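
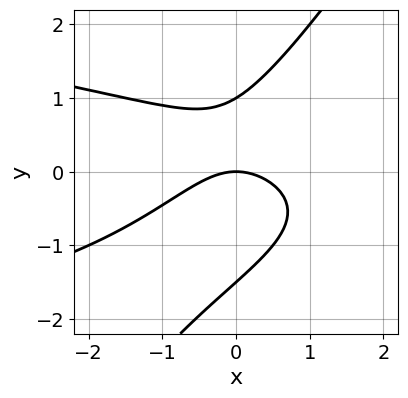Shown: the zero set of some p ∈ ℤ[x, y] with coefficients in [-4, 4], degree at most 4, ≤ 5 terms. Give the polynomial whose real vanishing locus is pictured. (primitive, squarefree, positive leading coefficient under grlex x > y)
1. Degree: a generic line meets the curve in up to 3 points, so deg p = 3.
2. Reading off the gridlines: the y-axis gridline crossings are at y ∈ {0, 1}; one x-axis crossing is at x = 0.
3. These observations pin down the coefficients.

3*x*y^2 - 2*y^3 + 2*x^2 - y^2 + 3*y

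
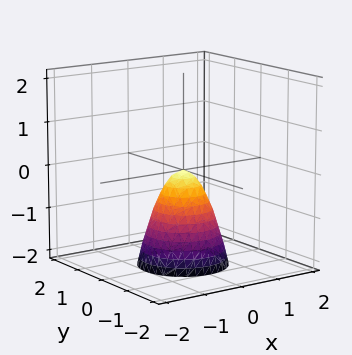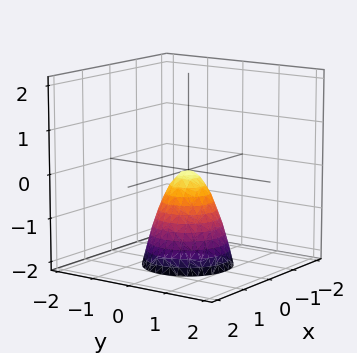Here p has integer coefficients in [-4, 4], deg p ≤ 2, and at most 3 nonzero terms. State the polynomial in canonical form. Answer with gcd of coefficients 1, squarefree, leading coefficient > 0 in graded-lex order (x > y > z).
2*x^2 + 2*y^2 + z

1. The degree is 2 — a paraboloid; a quadric.
2. Symmetries: rotational symmetry about the z-axis ⇒ p depends on x, y only through x² + y².
3. Reading off the gridlines: one y-axis crossing is at y = 0; it meets the z-axis at z = 0 (among the integer gridlines); a circular section at z = -2 has radius exactly 1.
4. Together with the visible shape, these determine p as stated.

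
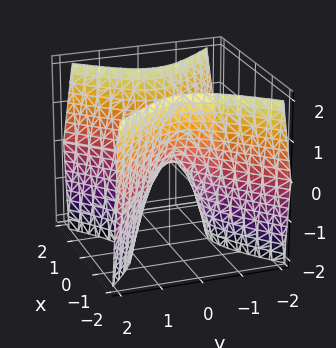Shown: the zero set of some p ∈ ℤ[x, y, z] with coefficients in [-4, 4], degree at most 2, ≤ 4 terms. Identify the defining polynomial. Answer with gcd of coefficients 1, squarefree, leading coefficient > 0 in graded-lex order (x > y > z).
2*x^2 - 2*y^2 - z

1. The degree is 2 — a saddle surface; a quadric.
2. Symmetries: mirror symmetry y ↦ −y ⇒ only even powers of y; mirror symmetry x ↦ −x ⇒ only even powers of x.
3. Against the integer gridlines: it crosses the x-axis at the gridline x = 0; one y-axis crossing is at y = 0; one z-axis crossing is at z = 0.
4. Fitting integer coefficients to these (and the overall shape) gives p.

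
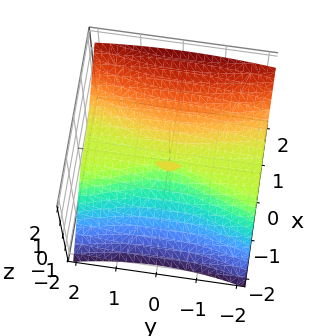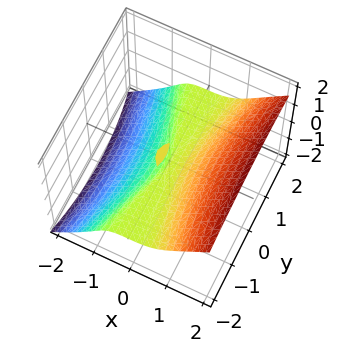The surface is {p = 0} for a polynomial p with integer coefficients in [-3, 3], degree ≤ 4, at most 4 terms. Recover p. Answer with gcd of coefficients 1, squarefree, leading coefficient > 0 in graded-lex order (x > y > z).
1. Degree: no degree-2 surface has this shape, so deg p = 3.
2. Observable constraints: one z-axis crossing is at z = 0; every point of the y-axis in the box is on the surface; it meets the x-axis at x = 0 (among the integer gridlines).
3. The integer polynomial consistent with all of this is the stated p.

3*x^3 - y^2*z - 3*z^3 - 2*x*z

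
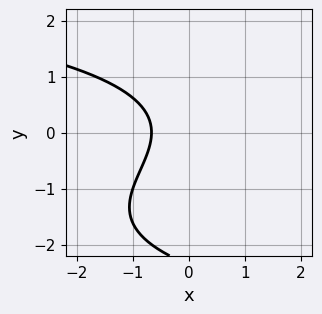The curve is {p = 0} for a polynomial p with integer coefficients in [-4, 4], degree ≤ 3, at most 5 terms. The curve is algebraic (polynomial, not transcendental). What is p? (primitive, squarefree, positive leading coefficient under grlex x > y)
y^3 + 2*y^2 + 3*x + 2

First, the degree is 3 — no degree-2 curve has this shape.
Next, observable constraints: the curve avoids every integer y-axis point in the box.
Finally, the integer polynomial consistent with all of this is the stated p.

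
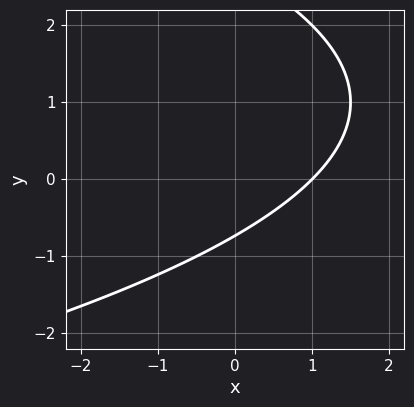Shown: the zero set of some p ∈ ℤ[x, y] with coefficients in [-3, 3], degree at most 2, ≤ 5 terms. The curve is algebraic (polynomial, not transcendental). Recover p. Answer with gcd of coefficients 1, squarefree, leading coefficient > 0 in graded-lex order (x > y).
y^2 + 2*x - 2*y - 2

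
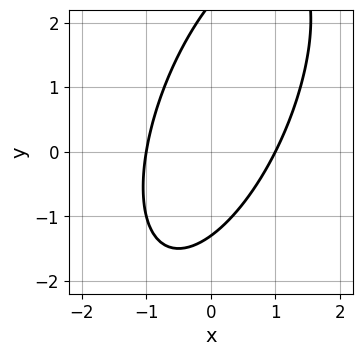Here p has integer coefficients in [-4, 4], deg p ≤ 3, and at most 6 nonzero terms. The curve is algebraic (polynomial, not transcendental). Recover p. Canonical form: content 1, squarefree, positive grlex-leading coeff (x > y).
First, deg p = 2. The shape is more complex than any degree-1 curve.
Then, checking where it meets the axes: among the integer gridlines, it crosses the x-axis at x ∈ {-1, 1}.
Finally, matching integer coefficients to the picture gives p.

3*x^2 - 2*x*y + y^2 - y - 3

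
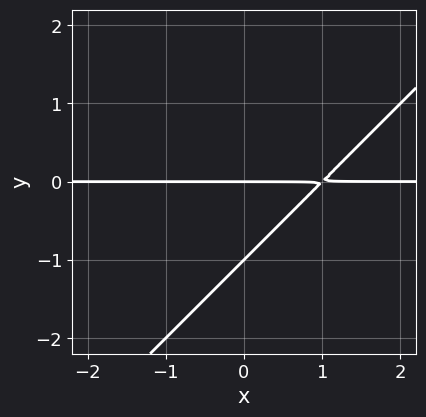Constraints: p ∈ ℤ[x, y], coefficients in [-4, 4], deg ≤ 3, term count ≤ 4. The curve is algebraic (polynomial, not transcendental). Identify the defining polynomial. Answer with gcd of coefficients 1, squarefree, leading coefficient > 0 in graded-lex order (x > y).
x*y - y^2 - y

1. Degree: a generic line meets the curve in up to 2 points, so deg p = 2.
2. Checking where it meets the axes: the visible x-axis segment lies entirely on the curve; among the integer gridlines, it crosses the y-axis at y ∈ {-1, 0}.
3. Putting this together gives p.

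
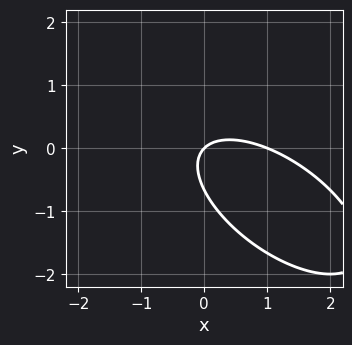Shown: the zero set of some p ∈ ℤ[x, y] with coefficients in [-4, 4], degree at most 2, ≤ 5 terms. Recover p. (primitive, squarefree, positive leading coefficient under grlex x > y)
2*x^2 + 3*x*y + 3*y^2 - 2*x + 2*y

1. deg p = 2. A generic line meets the curve in up to 2 points.
2. Against the integer gridlines: one y-axis crossing is at y = 0; the x-axis gridline crossings are at x ∈ {0, 1}.
3. These observations pin down the coefficients.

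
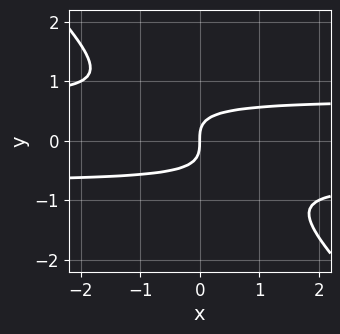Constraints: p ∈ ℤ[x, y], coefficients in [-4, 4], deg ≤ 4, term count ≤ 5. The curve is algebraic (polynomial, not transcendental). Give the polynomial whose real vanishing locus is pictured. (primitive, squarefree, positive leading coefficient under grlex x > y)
Degree: the shape is more complex than any degree-2 curve, so deg p = 3.
Reading off the gridlines: it meets the y-axis at y = 0 (among the integer gridlines); it meets the x-axis at x = 0 (among the integer gridlines).
Together with the visible shape, these determine p as stated.

2*x*y^2 + 2*y^3 - x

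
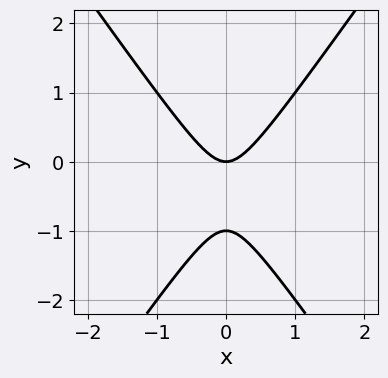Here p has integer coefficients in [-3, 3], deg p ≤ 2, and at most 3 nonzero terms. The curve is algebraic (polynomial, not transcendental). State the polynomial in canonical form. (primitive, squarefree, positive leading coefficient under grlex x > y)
First, deg p = 2. The shape is more complex than any degree-1 curve.
Next, symmetries: the x ↦ −x reflection is a symmetry, so x appears only in even powers.
Next, observable constraints: the y-axis gridline crossings are at y ∈ {-1, 0}; it crosses the x-axis at the gridline x = 0.
Finally, solving for integer coefficients yields p as stated.

2*x^2 - y^2 - y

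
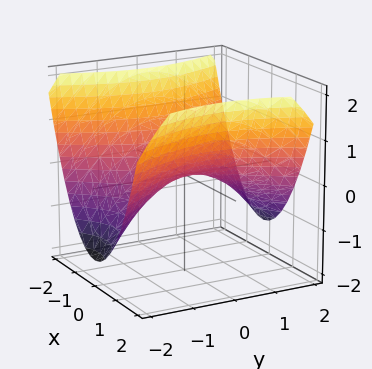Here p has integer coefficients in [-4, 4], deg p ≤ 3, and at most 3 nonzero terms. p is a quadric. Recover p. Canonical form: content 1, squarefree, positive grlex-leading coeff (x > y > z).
deg p = 2. A hyperbolic paraboloid; a quadric.
Symmetries: it's symmetric under y → −y, forcing even powers of y; it's symmetric under x → −x, forcing even powers of x.
From the visible intercepts: it crosses the y-axis at the gridline y = 0; one z-axis crossing is at z = 0; it meets the x-axis at x = 0 (among the integer gridlines).
Together with the visible shape, these determine p as stated.

2*x^2 - y^2 - 3*z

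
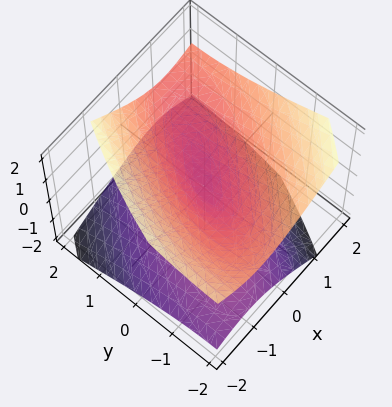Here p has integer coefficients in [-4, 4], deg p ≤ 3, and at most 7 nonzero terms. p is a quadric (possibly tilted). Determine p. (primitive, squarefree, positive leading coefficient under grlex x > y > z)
2*x^2 - 2*x*y - x*z + y^2 - 3*z^2

Degree: no degree-1 surface has this shape, so deg p = 2.
From the visible intercepts: it meets the x-axis at x = 0 (among the integer gridlines); it meets the z-axis at z = 0 (among the integer gridlines); it meets the y-axis at y = 0 (among the integer gridlines).
The integer polynomial consistent with all of this is the stated p.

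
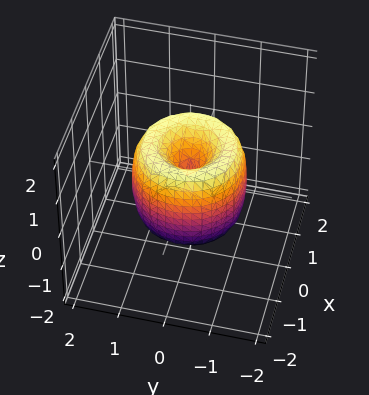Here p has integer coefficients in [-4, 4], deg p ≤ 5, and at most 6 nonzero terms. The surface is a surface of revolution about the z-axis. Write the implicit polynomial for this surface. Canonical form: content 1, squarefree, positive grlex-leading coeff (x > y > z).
2*x^4 + 4*x^2*y^2 + 2*y^4 - 3*x^2 - 3*y^2 + z^2

First, deg p = 4.
Next, symmetries: the z-axis is an axis of rotation, so x and y enter only as x² + y².
Then, observable constraints: a circular section at z = -1 has radius between 0 and 1; it crosses the y-axis at the gridline y = 0; one x-axis crossing is at x = 0; one z-axis crossing is at z = 0.
Finally, solving for integer coefficients yields p as stated.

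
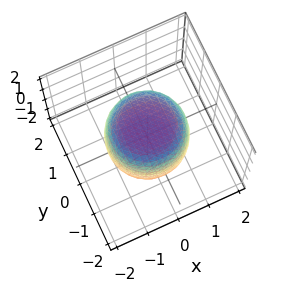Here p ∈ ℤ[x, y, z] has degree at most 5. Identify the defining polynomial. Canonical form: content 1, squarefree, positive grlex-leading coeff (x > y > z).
Degree: a generic line meets the surface in up to 4 points, so deg p = 4.
Symmetries: the surface is invariant under rotation about z: p = q(x² + y², z).
Observable constraints: a circular section at z = 0 has radius between 1 and 2.
Matching integer coefficients to the picture gives p.

2*x^4 + 4*x^2*y^2 + 2*y^4 - x^2 - y^2 + 2*z^2 - 3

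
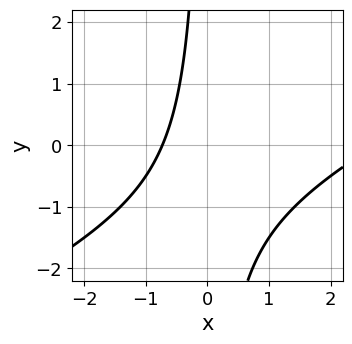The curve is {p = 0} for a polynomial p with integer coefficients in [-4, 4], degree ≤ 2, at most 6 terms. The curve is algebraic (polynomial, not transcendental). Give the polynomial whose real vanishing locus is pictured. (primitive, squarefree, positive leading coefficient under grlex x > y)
(a) The degree is 2 — no degree-1 curve has this shape.
(b) From the axis intercepts and sections: the curve avoids every integer y-axis point in the box.
(c) These observations pin down the coefficients.

x^2 - 2*x*y - 2*x - 2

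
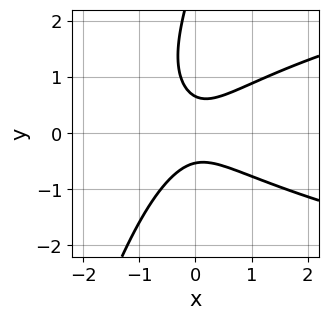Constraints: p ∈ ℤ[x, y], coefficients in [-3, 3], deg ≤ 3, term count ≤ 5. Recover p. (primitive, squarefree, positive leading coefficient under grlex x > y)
3*x*y^2 - y^3 - 3*x^2 + 3*y^2 - 1

1. Degree: the shape is more complex than any degree-2 curve, so deg p = 3.
2. From the axis intercepts and sections: no x-intercept at any integer in the box.
3. Putting this together gives p.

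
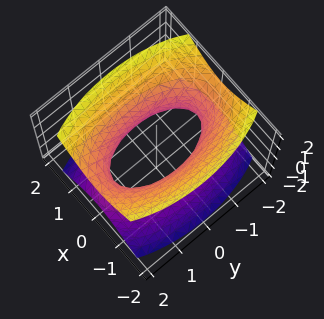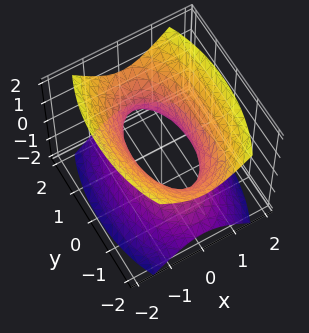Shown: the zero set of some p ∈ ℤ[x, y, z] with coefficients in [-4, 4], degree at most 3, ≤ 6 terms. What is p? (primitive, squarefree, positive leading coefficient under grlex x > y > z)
3*x^2 + y^2 - 2*z^2 - 2

First, the degree is 2 — an hourglass — one-sheet hyperboloid; a quadric.
Next, symmetries: it's symmetric under z → −z, forcing even powers of z; it's symmetric under x → −x, forcing even powers of x; the y ↦ −y reflection is a symmetry, so y appears only in even powers.
Then, against the integer gridlines: no z-intercept at any integer in the box.
Finally, matching integer coefficients to the picture gives p.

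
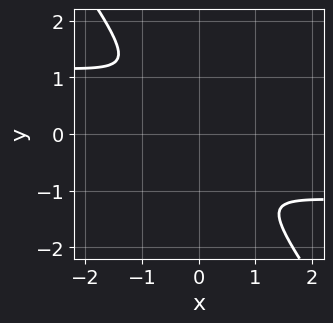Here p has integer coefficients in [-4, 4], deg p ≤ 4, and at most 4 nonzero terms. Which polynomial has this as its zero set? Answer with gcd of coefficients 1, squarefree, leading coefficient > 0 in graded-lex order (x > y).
x^2*y^2 - 2*x*y^3 - 2*y^4 - 2*x^2

1. Degree: the shape is more complex than any degree-3 curve, so deg p = 4.
2. The integer polynomial consistent with all of this is the stated p.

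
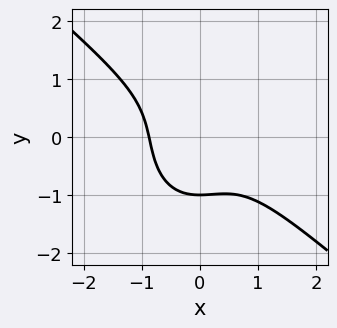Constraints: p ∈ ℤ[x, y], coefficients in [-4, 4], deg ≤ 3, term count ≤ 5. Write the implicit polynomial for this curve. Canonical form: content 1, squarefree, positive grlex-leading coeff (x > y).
The degree is 3 — a generic line meets the curve in up to 3 points.
Observable constraints: it meets the y-axis at y = -1 (among the integer gridlines).
These observations pin down the coefficients.

3*x^3 + 2*x^2*y + 2*y^3 + 2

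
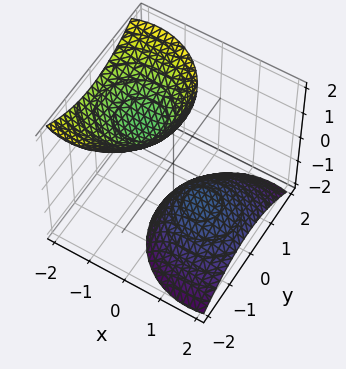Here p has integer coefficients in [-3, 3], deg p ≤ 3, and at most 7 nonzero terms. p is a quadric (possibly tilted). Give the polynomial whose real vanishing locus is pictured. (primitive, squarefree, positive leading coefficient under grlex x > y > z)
The picture has 2 separate pieces. Treating them together as one polynomial.
Degree: no degree-1 surface has this shape, so deg p = 2.
From the axis intercepts and sections: it misses every integer gridline on the y-axis; no x-intercept at any integer in the box.
These observations pin down the coefficients.

2*x^2 + 3*x*z + 2*y^2 - z^2 + 2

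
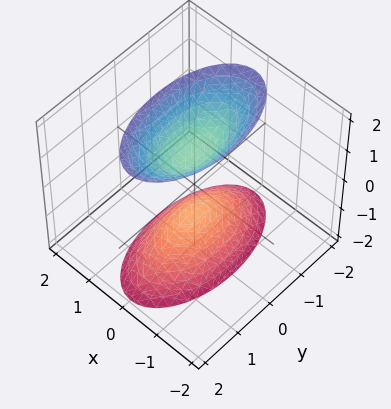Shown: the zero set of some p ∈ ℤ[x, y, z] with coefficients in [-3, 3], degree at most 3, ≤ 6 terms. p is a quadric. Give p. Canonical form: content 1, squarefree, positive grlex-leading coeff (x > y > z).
I count 2 distinct pieces.
deg p = 2.
Symmetries: mirror symmetry z ↦ −z ⇒ only even powers of z; mirror symmetry y ↦ −y ⇒ only even powers of y; it's symmetric under x → −x, forcing even powers of x.
Against the integer gridlines: the z-axis gridline crossings are at z ∈ {-1, 1}; it misses every integer gridline on the x-axis; no y-intercept at any integer in the box.
Together with the visible shape, these determine p as stated.

3*x^2 + y^2 - z^2 + 1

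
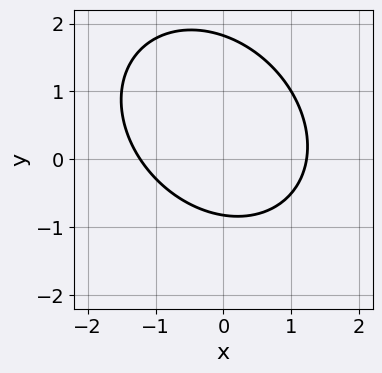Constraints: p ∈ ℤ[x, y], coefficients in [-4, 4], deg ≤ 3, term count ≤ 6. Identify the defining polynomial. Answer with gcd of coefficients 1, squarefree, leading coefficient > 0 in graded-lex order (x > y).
(a) Degree: the shape is more complex than any degree-1 curve, so deg p = 2.
(b) The integer polynomial consistent with all of this is the stated p.

2*x^2 + x*y + 2*y^2 - 2*y - 3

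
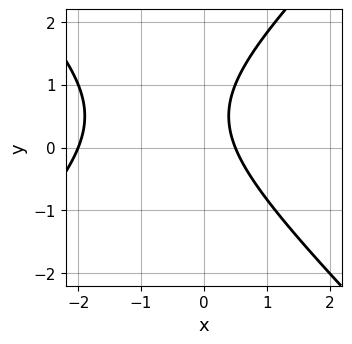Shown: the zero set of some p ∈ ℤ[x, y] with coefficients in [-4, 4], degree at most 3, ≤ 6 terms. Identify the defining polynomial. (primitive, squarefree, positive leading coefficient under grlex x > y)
deg p = 2. No degree-1 curve has this shape.
Observable constraints: it meets the x-axis at x = -2 (among the integer gridlines); the curve avoids every integer y-axis point in the box.
Fitting integer coefficients to these (and the overall shape) gives p.

2*x^2 - 2*y^2 + 3*x + 2*y - 2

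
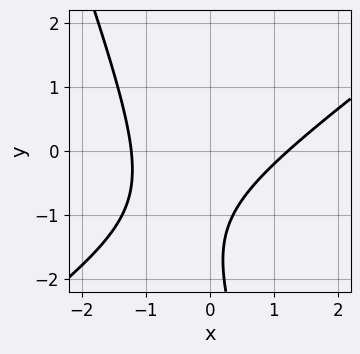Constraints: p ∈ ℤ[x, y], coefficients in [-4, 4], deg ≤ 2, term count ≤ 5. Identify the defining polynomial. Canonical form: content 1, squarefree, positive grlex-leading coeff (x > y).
deg p = 2. A generic line meets the curve in up to 2 points.
From the visible intercepts: it misses every integer gridline on the y-axis.
Assembling these constraints gives the stated polynomial.

2*x^2 - 2*x*y - y^2 - 3*y - 3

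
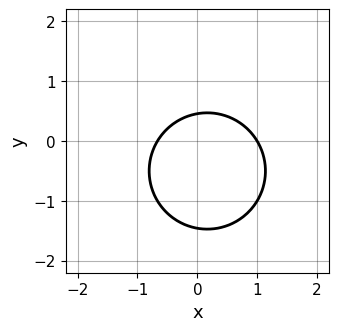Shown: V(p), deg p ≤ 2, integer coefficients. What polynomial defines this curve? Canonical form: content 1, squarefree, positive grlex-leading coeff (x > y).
3*x^2 + 3*y^2 - x + 3*y - 2

(a) deg p = 2.
(b) Reading off the gridlines: it crosses the x-axis at the gridline x = 1.
(c) Solving for integer coefficients yields p as stated.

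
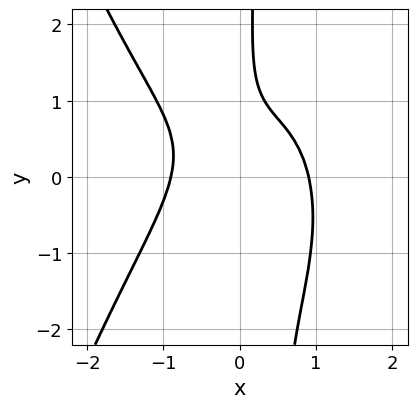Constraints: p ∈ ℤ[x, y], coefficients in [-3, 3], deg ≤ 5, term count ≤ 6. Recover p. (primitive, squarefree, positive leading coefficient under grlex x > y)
3*x^4 + 3*x*y^2 - y^2 + 2*y - 2

(a) deg p = 4. The shape is more complex than any degree-3 curve.
(b) Against the integer gridlines: it misses every integer gridline on the y-axis.
(c) Assembling these constraints gives the stated polynomial.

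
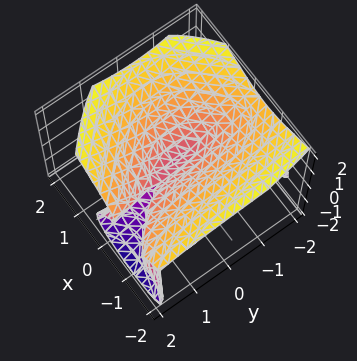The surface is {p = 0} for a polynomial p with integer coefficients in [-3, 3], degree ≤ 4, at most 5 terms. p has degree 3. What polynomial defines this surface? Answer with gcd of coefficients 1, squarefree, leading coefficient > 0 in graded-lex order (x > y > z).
First, degree: the shape is more complex than any degree-2 surface, so deg p = 3.
Then, checking where it meets the axes: every point of the y-axis in the box is on the surface; it crosses the z-axis at the gridline z = 0; it crosses the x-axis at the gridline x = 0.
Finally, fitting integer coefficients to these (and the overall shape) gives p.

x*y^2 + y^2*z - 2*z^3 + 3*x^2 + x*y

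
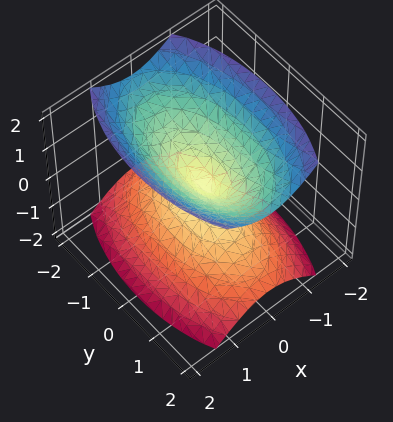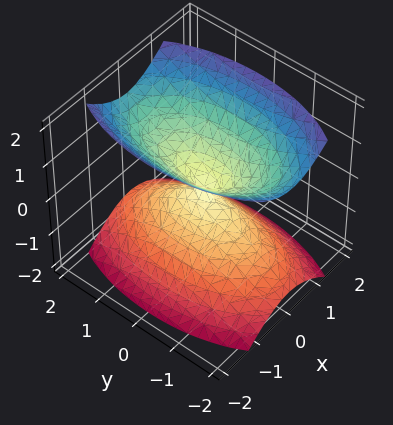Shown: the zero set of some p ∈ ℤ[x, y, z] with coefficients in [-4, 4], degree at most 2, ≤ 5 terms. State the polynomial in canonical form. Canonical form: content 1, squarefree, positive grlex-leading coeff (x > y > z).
1. I count 2 distinct pieces. Treating them together as one polynomial.
2. deg p = 2. Two nappes meeting at a single point; a quadric.
3. Symmetries: mirror symmetry y ↦ −y ⇒ only even powers of y; the z ↦ −z reflection is a symmetry, so z appears only in even powers; the x ↦ −x reflection is a symmetry, so x appears only in even powers.
4. From the visible intercepts: one y-axis crossing is at y = 0; one z-axis crossing is at z = 0; it meets the x-axis at x = 0 (among the integer gridlines).
5. Matching integer coefficients to the picture gives p.

3*x^2 + y^2 - 2*z^2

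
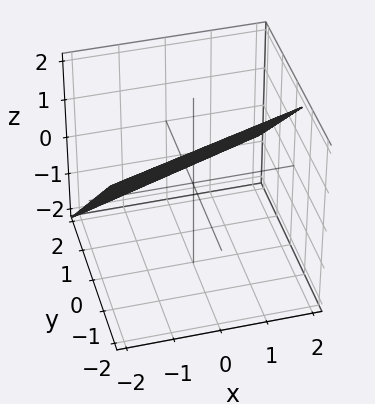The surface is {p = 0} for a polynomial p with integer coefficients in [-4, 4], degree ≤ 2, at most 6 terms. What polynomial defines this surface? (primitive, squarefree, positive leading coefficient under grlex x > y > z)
First, deg p = 1.
Next, from the visible intercepts: one x-axis crossing is at x = -2.
Finally, together with the visible shape, these determine p as stated.

x - 3*y - 3*z + 2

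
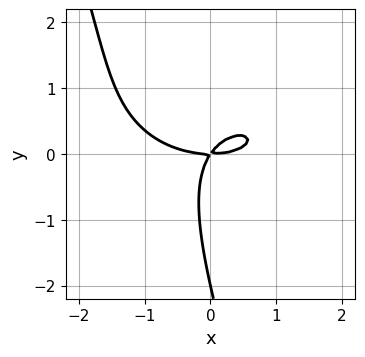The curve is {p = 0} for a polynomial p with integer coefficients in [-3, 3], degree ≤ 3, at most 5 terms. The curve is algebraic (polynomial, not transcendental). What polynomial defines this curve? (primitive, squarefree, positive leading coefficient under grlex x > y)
x^3 + 3*x*y^2 + y^3 - 3*x*y + 2*y^2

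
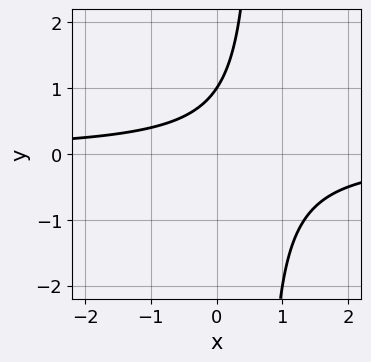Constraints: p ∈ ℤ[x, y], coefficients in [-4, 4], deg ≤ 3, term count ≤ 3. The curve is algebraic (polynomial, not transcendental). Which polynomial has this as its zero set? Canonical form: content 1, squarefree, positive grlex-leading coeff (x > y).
3*x*y - 2*y + 2

Degree: a generic line meets the curve in up to 2 points, so deg p = 2.
From the axis intercepts and sections: no x-intercept at any integer in the box; it crosses the y-axis at the gridline y = 1.
The integer polynomial consistent with all of this is the stated p.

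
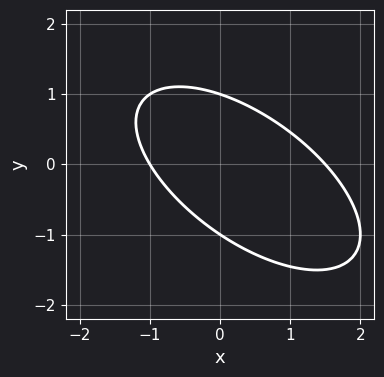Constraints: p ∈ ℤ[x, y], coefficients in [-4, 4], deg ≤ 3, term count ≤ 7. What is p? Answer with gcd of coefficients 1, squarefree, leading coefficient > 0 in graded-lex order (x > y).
2*x^2 + 3*x*y + 3*y^2 - x - 3

Degree: the shape is more complex than any degree-1 curve, so deg p = 2.
Checking where it meets the axes: among the integer gridlines, it crosses the y-axis at y ∈ {-1, 1}; one x-axis crossing is at x = -1.
These observations pin down the coefficients.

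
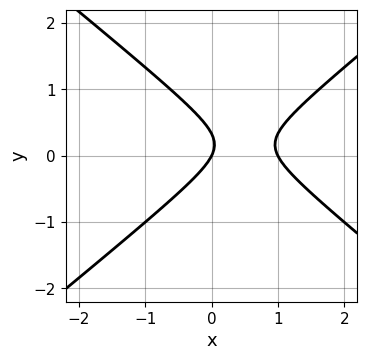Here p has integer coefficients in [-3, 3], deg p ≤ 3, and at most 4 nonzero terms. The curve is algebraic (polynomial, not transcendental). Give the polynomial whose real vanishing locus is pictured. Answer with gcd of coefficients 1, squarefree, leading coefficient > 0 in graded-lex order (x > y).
deg p = 2. No degree-1 curve has this shape.
Checking where it meets the axes: one y-axis crossing is at y = 0; among the integer gridlines, it crosses the x-axis at x ∈ {0, 1}.
The integer polynomial consistent with all of this is the stated p.

2*x^2 - 3*y^2 - 2*x + y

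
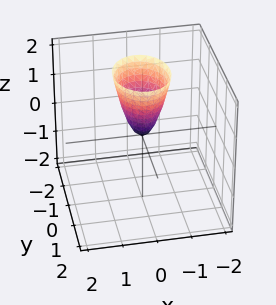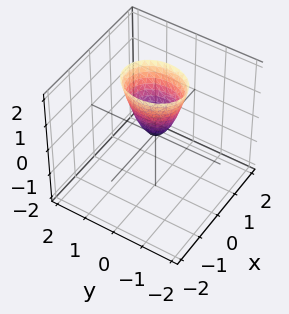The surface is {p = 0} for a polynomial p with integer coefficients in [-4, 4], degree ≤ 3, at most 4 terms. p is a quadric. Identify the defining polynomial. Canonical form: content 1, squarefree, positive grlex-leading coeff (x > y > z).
3*x^2 + 2*y^2 - z

Degree: a single bowl opening along one axis; a quadric, so deg p = 2.
Symmetries: mirror symmetry y ↦ −y ⇒ only even powers of y; mirror symmetry x ↦ −x ⇒ only even powers of x.
Reading off the gridlines: one y-axis crossing is at y = 0; it meets the x-axis at x = 0 (among the integer gridlines); one z-axis crossing is at z = 0.
Fitting integer coefficients to these (and the overall shape) gives p.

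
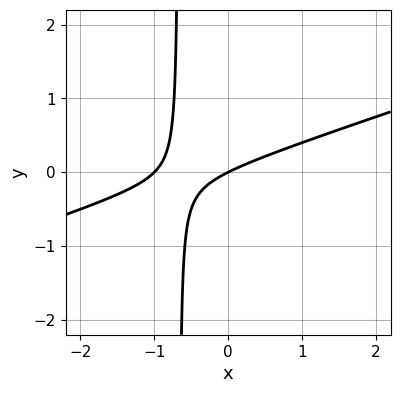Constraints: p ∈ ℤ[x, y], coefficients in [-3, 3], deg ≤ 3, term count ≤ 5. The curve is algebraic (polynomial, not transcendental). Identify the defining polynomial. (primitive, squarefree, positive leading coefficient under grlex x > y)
x^2 - 3*x*y + x - 2*y

Degree: no degree-1 curve has this shape, so deg p = 2.
Checking where it meets the axes: one y-axis crossing is at y = 0; the x-axis gridline crossings are at x ∈ {-1, 0}.
Together with the visible shape, these determine p as stated.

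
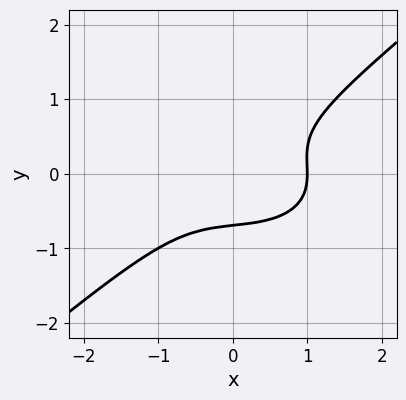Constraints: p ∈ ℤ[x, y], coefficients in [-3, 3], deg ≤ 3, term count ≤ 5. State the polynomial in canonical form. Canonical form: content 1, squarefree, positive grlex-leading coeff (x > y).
deg p = 3. A generic line meets the curve in up to 3 points.
Against the integer gridlines: one x-axis crossing is at x = 1.
These observations pin down the coefficients.

x^3 + x*y^2 - 3*y^3 - 1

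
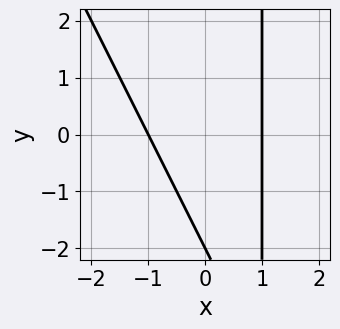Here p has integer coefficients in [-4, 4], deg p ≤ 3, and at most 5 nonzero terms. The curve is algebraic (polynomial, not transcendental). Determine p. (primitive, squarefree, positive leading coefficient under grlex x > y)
2*x^2 + x*y - y - 2

First, degree: a generic line meets the curve in up to 2 points, so deg p = 2.
Next, reading off the gridlines: the x-axis gridline crossings are at x ∈ {-1, 1}; it meets the y-axis at y = -2 (among the integer gridlines).
Finally, the integer polynomial consistent with all of this is the stated p.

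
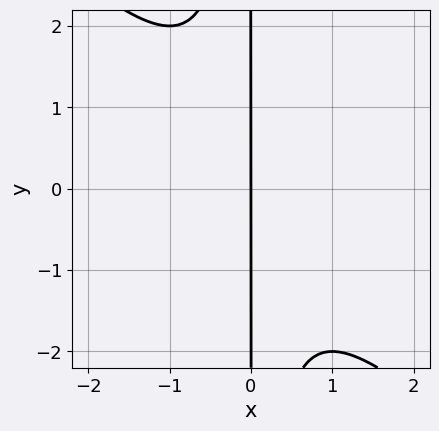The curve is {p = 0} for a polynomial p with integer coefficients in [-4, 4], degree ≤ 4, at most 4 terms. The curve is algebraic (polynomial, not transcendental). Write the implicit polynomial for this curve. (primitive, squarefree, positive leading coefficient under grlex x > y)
x^3 + x^2*y + x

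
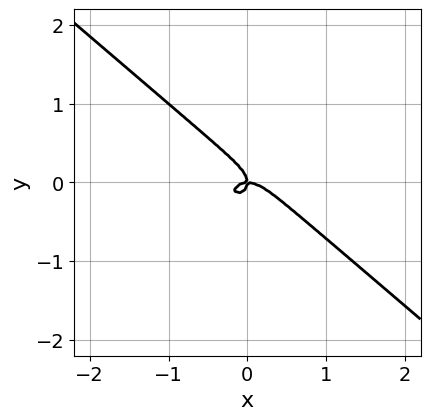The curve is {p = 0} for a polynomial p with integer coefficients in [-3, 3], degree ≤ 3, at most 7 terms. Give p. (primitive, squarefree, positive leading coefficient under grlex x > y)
First, the degree is 3 — no degree-2 curve has this shape.
Next, from the visible intercepts: it crosses the x-axis at the gridline x = 0; it crosses the y-axis at the gridline y = 0.
Finally, solving for integer coefficients yields p as stated.

2*x^3 + x^2*y + x*y^2 + 3*y^3 + x*y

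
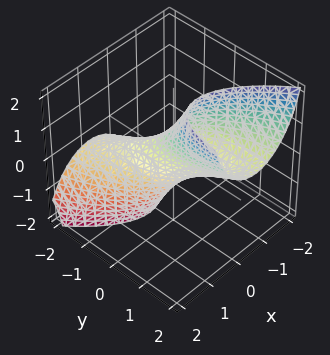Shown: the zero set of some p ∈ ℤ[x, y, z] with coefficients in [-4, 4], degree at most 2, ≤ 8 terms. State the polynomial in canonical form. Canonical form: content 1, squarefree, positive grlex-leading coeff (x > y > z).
3*x^2 + 2*x*y + y^2 - 3*y*z + z^2 - 1

1. Degree: no degree-1 surface has this shape, so deg p = 2.
2. From the axis intercepts and sections: among the integer gridlines, it crosses the z-axis at z ∈ {-1, 1}; among the integer gridlines, it crosses the y-axis at y ∈ {-1, 1}.
3. Solving for integer coefficients yields p as stated.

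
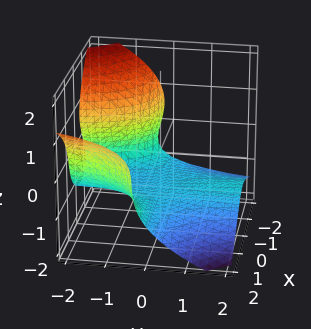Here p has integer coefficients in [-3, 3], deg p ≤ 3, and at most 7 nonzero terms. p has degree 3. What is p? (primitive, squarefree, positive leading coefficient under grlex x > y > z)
deg p = 3. The shape is more complex than any degree-2 surface.
Observable constraints: the surface avoids every integer x-axis point in the box; the surface avoids every integer y-axis point in the box.
Putting this together gives p.

2*x^2*y - 2*x*y*z + 3*z^3 - z + 3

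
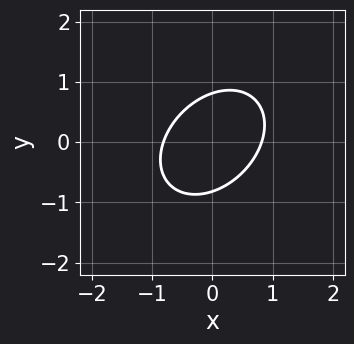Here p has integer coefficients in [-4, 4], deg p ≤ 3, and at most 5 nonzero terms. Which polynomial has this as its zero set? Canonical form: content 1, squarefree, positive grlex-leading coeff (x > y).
(a) Degree: the shape is more complex than any degree-1 curve, so deg p = 2.
(b) Solving for integer coefficients yields p as stated.

3*x^2 - 2*x*y + 3*y^2 - 2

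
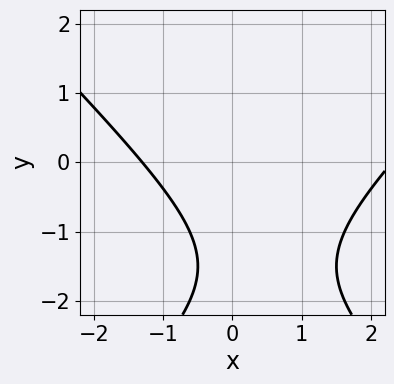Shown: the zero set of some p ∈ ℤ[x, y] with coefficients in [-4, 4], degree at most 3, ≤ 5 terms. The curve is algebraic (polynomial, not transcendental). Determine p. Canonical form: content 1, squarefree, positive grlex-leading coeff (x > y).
First, the degree is 2 — no degree-1 curve has this shape.
Then, from the axis intercepts and sections: it misses every integer gridline on the y-axis.
Finally, assembling these constraints gives the stated polynomial.

x^2 - y^2 - x - 3*y - 3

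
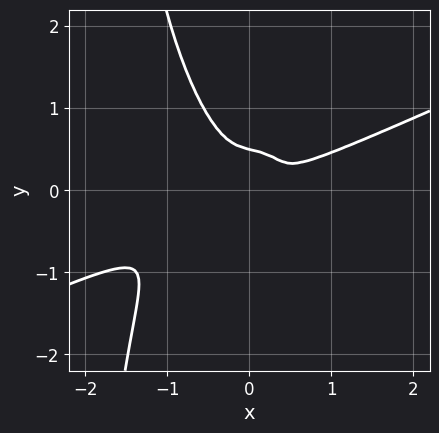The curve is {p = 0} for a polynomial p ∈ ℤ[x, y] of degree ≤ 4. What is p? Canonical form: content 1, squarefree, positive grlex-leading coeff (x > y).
1. Degree: no degree-3 curve has this shape, so deg p = 4.
2. Putting this together gives p.

x^4 - 2*x^3*y - x*y^3 - 2*y^3 + y^2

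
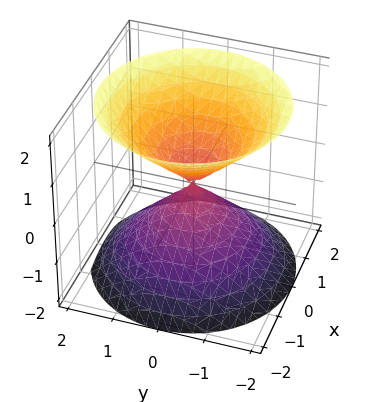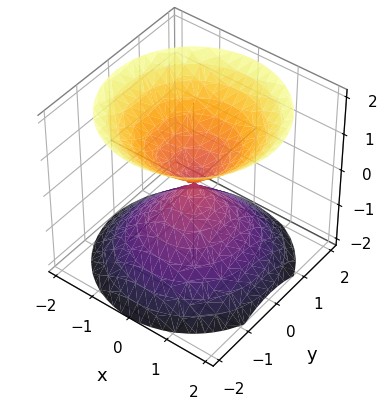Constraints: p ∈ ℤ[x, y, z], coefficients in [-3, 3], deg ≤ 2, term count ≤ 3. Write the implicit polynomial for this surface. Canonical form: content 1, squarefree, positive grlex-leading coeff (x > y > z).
First, I count 2 distinct pieces.
Then, deg p = 2.
Then, symmetries: it's symmetric under z → −z, forcing even powers of z; the z-axis is an axis of rotation, so x and y enter only as x² + y².
Next, from the visible intercepts: it meets the y-axis at y = 0 (among the integer gridlines); one x-axis crossing is at x = 0; one z-axis crossing is at z = 0.
Finally, these observations pin down the coefficients.

x^2 + y^2 - z^2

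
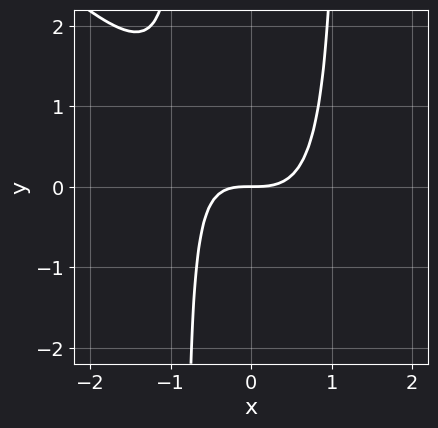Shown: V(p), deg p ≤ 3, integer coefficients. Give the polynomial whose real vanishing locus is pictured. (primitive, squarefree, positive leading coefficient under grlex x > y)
3*x^3 + 3*x^2*y - x*y - 3*y

(a) The degree is 3 — no degree-2 curve has this shape.
(b) From the axis intercepts and sections: one y-axis crossing is at y = 0; it meets the x-axis at x = 0 (among the integer gridlines).
(c) Solving for integer coefficients yields p as stated.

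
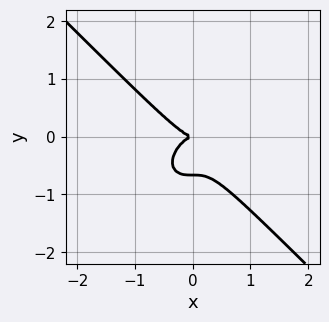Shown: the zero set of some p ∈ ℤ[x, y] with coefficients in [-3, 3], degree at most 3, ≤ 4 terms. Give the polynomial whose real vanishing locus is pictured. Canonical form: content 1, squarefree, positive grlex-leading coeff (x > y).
3*x^3 + 3*y^3 + 2*y^2

(a) Degree: no degree-2 curve has this shape, so deg p = 3.
(b) Checking where it meets the axes: it meets the y-axis at y = 0 (among the integer gridlines); one x-axis crossing is at x = 0.
(c) Fitting integer coefficients to these (and the overall shape) gives p.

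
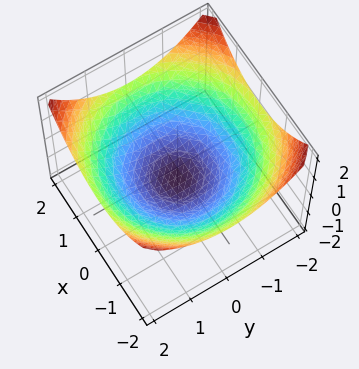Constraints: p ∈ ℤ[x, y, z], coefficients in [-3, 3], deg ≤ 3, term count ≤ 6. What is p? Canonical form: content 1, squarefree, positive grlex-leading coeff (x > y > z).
x^2 + y^2 - 3*z - 2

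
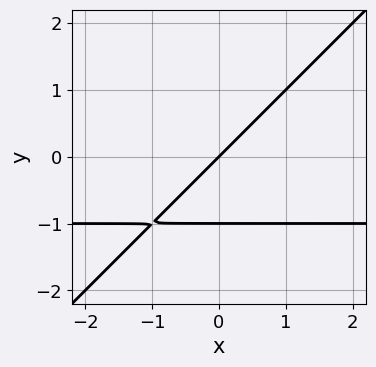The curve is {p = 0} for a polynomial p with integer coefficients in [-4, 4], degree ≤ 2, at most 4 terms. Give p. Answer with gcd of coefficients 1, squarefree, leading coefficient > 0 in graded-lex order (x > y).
x*y - y^2 + x - y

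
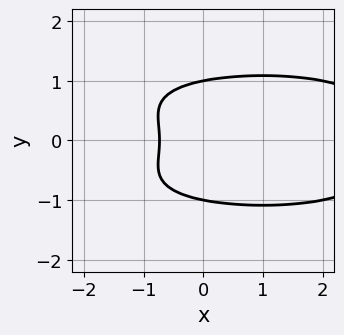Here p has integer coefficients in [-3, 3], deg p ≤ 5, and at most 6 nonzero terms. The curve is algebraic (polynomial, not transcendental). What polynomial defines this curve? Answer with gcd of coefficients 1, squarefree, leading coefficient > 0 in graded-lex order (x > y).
3*y^4 + x^2 - y^2 - 2*x - 2

First, deg p = 4.
Next, symmetries: mirror symmetry y ↦ −y ⇒ only even powers of y.
Next, reading off the gridlines: the y-axis gridline crossings are at y ∈ {-1, 1}.
Finally, putting this together gives p.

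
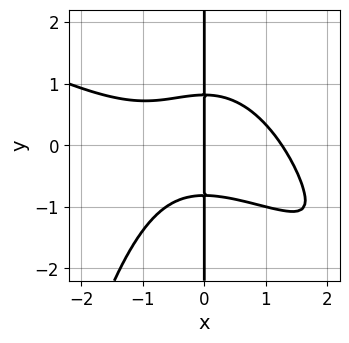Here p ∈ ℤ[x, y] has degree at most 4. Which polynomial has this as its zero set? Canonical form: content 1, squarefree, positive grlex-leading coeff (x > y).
x^4 + 2*x^3*y + 3*x*y^2 - 2*x

(a) Degree: no degree-3 curve has this shape, so deg p = 4.
(b) From the visible intercepts: every point of the y-axis in the box is on the curve; it meets the x-axis at x = 0 (among the integer gridlines).
(c) These observations pin down the coefficients.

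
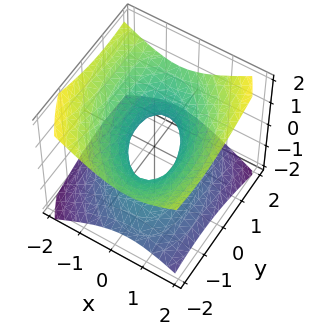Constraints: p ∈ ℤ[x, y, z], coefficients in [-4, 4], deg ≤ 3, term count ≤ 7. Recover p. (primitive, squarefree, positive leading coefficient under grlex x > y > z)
1. The degree is 2 — no degree-1 surface has this shape.
2. Reading off the gridlines: the y-axis gridline crossings are at y ∈ {-1, 1}; no z-intercept at any integer in the box.
3. Assembling these constraints gives the stated polynomial.

2*x^2 + x*y + y^2 - 3*z^2 - 1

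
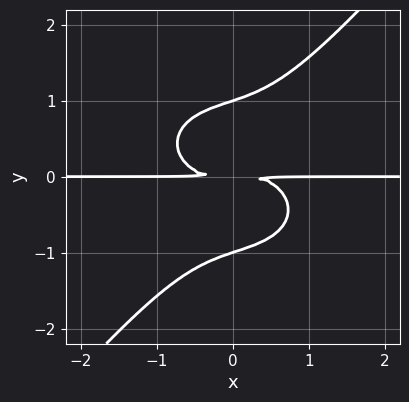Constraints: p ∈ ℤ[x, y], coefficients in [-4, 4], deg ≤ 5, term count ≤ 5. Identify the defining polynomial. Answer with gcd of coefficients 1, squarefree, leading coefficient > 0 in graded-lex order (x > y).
deg p = 4.
Checking where it meets the axes: among the integer gridlines, it crosses the y-axis at y ∈ {-1, 1}; every point of the x-axis in the box is on the curve.
Fitting integer coefficients to these (and the overall shape) gives p.

2*x^3*y + 2*x*y^3 - 3*y^4 + 3*y^2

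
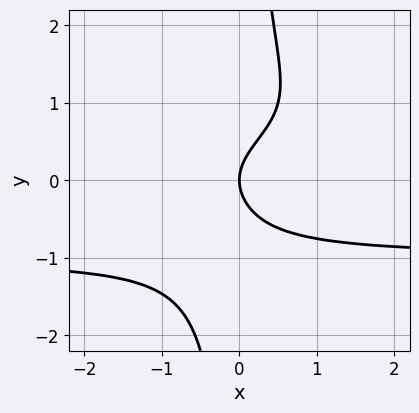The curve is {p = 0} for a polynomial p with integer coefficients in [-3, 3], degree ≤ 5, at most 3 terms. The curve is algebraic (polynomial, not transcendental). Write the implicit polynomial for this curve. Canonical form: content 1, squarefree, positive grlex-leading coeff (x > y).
1. Degree: no degree-3 curve has this shape, so deg p = 4.
2. Reading off the gridlines: it crosses the x-axis at the gridline x = 0; it meets the y-axis at y = 0 (among the integer gridlines).
3. The integer polynomial consistent with all of this is the stated p.

x*y^3 - y^2 + x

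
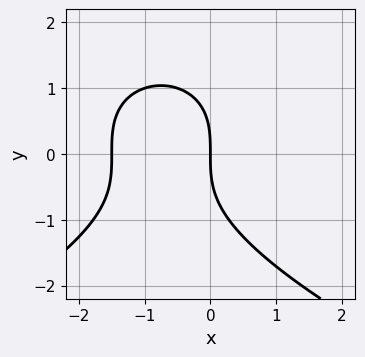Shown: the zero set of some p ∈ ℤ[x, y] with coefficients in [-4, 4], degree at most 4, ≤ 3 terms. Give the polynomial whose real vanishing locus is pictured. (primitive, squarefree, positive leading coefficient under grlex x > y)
y^3 + 2*x^2 + 3*x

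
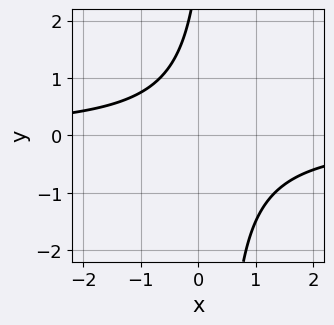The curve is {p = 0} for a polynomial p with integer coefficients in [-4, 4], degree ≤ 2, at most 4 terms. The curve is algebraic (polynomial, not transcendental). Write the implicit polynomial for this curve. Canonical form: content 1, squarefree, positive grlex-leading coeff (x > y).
3*x*y - y + 3

First, deg p = 2.
Then, observable constraints: the curve avoids every integer x-axis point in the box; no y-intercept at any integer in the box.
Finally, assembling these constraints gives the stated polynomial.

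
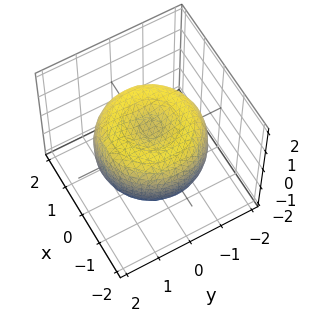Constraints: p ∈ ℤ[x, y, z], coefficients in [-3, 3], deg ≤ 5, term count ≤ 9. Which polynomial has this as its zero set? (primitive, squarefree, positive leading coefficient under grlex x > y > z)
Degree: no degree-3 surface has this shape, so deg p = 4.
By symmetry, the z-axis is an axis of rotation, so x and y enter only as x² + y².
Checking where it meets the axes: a circular section at z = 1 has radius exactly 1.
Assembling these constraints gives the stated polynomial.

x^4 + 2*x^2*y^2 + y^4 - 2*x^2 - 2*y^2 + 2*z^2 - 1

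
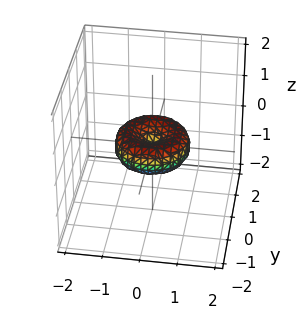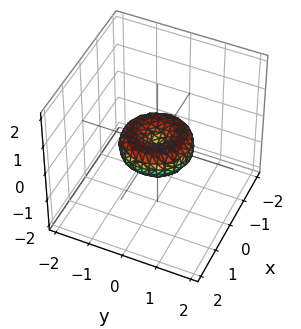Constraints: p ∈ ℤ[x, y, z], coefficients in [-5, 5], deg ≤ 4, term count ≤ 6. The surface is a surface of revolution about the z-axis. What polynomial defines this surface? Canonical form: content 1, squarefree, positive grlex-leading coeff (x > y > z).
1. Degree: a generic line meets the surface in up to 4 points, so deg p = 4.
2. By symmetry, the z-axis is an axis of rotation, so x and y enter only as x² + y².
3. From the visible intercepts: the y-axis gridline crossings are at y ∈ {-1, 0, 1}; a circular section at z = 0 has radius exactly 1; it crosses the z-axis at the gridline z = 0.
4. Putting this together gives p.

2*x^4 + 4*x^2*y^2 + 2*y^4 - 2*x^2 - 2*y^2 + 3*z^2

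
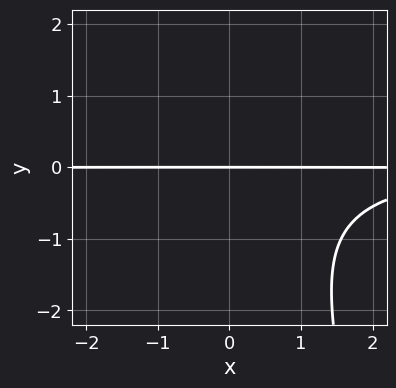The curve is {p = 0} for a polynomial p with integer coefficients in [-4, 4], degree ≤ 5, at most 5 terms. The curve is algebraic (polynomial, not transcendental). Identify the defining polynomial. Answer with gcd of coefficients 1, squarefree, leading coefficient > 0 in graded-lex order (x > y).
x^2*y^2 + x*y^2 + y^3 + 3*y

(a) The degree is 4 — a generic line meets the curve in up to 4 points.
(b) Reading off the gridlines: the visible x-axis segment lies entirely on the curve; it meets the y-axis at y = 0 (among the integer gridlines).
(c) Putting this together gives p.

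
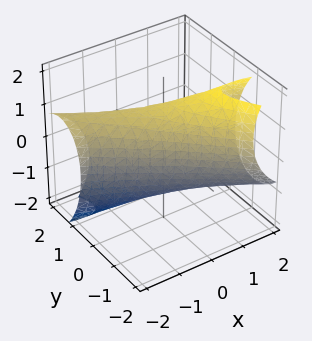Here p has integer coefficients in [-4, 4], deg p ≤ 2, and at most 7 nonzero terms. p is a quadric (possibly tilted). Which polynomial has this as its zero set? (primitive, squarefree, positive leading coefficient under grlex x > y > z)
First, the degree is 2 — a generic line meets the surface in up to 2 points.
Next, observable constraints: the y-axis gridline crossings are at y ∈ {-1, 1}.
Finally, these observations pin down the coefficients.

x^2 + 3*x*y + 2*y^2 + y*z + z^2 - 2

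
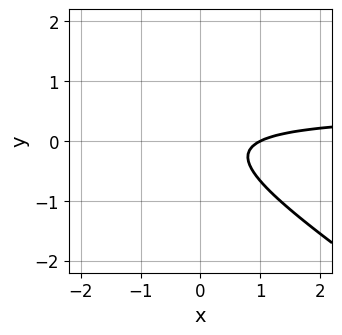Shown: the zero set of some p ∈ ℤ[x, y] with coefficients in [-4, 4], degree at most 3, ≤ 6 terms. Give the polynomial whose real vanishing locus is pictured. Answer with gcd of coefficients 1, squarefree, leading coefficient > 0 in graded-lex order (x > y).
(a) deg p = 2. The shape is more complex than any degree-1 curve.
(b) Against the integer gridlines: it crosses the x-axis at the gridline x = 1; no y-intercept at any integer in the box.
(c) Fitting integer coefficients to these (and the overall shape) gives p.

2*x*y + 3*y^2 - x + 1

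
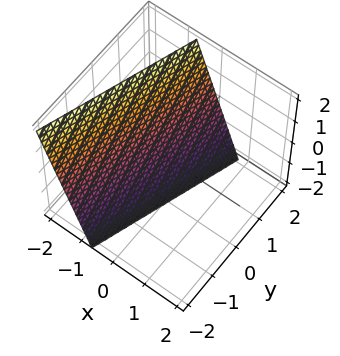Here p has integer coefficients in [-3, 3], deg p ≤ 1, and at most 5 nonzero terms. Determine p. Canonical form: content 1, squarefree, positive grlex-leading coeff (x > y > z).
First, the degree is 1 — the surface is flat (a plane).
Next, observable constraints: it crosses the y-axis at the gridline y = 2; it crosses the z-axis at the gridline z = -2.
Finally, putting this together gives p.

3*x - y + z + 2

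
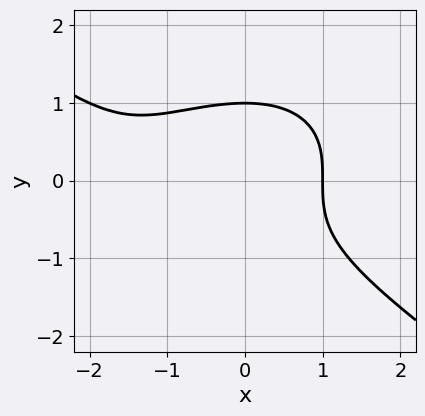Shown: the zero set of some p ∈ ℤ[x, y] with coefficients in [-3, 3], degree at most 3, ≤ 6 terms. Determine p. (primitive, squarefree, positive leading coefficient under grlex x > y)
(a) deg p = 3. No degree-2 curve has this shape.
(b) Observable constraints: one y-axis crossing is at y = 1; it meets the x-axis at x = 1 (among the integer gridlines).
(c) Fitting integer coefficients to these (and the overall shape) gives p.

x^3 + 3*y^3 + 2*x^2 - 3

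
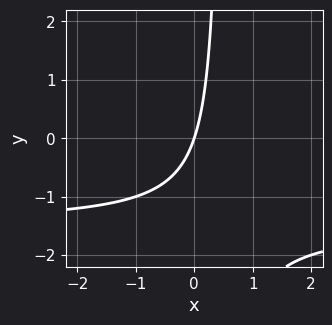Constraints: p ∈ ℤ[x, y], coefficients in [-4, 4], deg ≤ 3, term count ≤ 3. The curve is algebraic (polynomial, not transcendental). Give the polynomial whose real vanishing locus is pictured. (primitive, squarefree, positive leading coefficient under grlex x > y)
2*x*y + 3*x - y

1. Degree: no degree-1 curve has this shape, so deg p = 2.
2. From the visible intercepts: it crosses the x-axis at the gridline x = 0; it crosses the y-axis at the gridline y = 0.
3. Putting this together gives p.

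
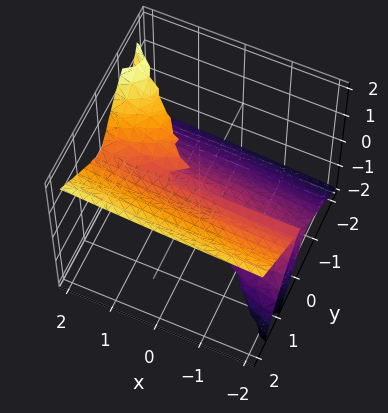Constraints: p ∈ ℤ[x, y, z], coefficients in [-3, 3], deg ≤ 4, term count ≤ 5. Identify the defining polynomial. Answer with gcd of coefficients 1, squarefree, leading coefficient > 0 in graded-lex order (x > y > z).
1. The degree is 3 — the shape is more complex than any degree-2 surface.
2. Observable constraints: it meets the z-axis at z = 0 (among the integer gridlines); it meets the y-axis at y = 0 (among the integer gridlines); every point of the x-axis in the box is on the surface.
3. The integer polynomial consistent with all of this is the stated p.

x*z^2 + 3*y^3 - 3*y*z^2 - 2*z^3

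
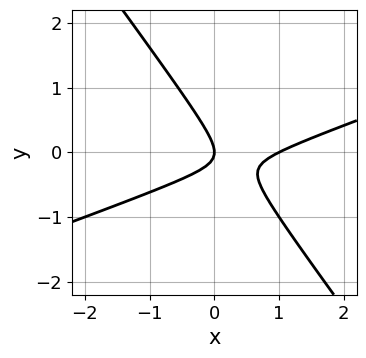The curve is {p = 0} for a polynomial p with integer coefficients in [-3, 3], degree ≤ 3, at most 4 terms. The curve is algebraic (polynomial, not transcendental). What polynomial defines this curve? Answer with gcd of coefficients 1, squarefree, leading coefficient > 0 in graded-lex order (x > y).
Degree: the shape is more complex than any degree-1 curve, so deg p = 2.
From the axis intercepts and sections: among the integer gridlines, it crosses the x-axis at x ∈ {0, 1}; it crosses the y-axis at the gridline y = 0.
Together with the visible shape, these determine p as stated.

x^2 - 2*x*y - 2*y^2 - x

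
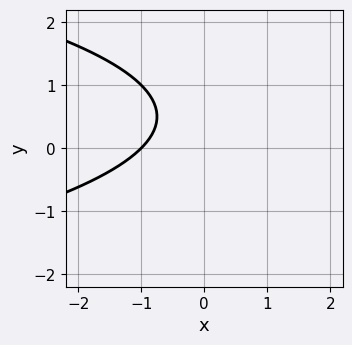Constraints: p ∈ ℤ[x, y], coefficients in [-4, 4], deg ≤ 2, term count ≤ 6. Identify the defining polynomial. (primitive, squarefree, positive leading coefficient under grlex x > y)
y^2 + x - y + 1

1. The degree is 2 — no degree-1 curve has this shape.
2. Reading off the gridlines: one x-axis crossing is at x = -1; the curve avoids every integer y-axis point in the box.
3. These observations pin down the coefficients.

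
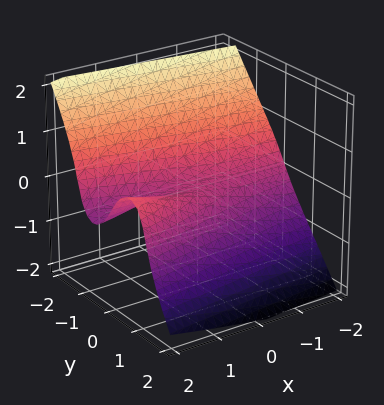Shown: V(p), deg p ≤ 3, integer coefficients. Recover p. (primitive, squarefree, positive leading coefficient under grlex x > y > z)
3*y^3 + 2*z^3 - 2*x*y + 3*z

Degree: the shape is more complex than any degree-2 surface, so deg p = 3.
From the visible intercepts: one z-axis crossing is at z = 0; one y-axis crossing is at y = 0; every point of the x-axis in the box is on the surface.
These observations pin down the coefficients.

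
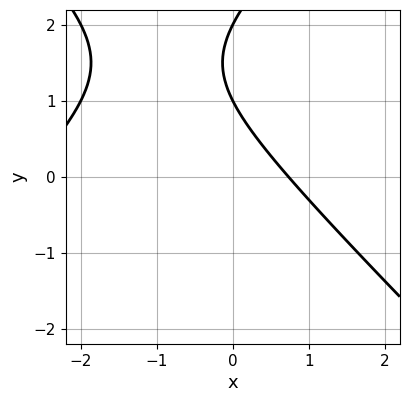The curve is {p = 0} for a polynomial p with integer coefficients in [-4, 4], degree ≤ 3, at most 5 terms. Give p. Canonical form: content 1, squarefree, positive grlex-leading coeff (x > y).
1. Degree: a generic line meets the curve in up to 2 points, so deg p = 2.
2. Against the integer gridlines: the y-axis gridline crossings are at y ∈ {1, 2}.
3. Solving for integer coefficients yields p as stated.

x^2 - y^2 + 2*x + 3*y - 2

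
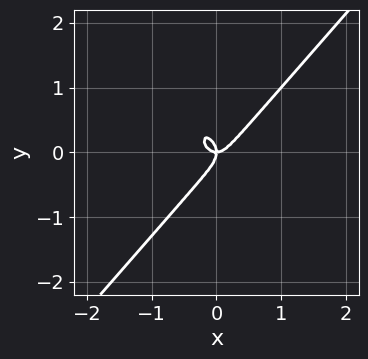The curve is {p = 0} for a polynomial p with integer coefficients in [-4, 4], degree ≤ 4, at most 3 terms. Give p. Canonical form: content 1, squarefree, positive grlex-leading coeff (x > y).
1. Degree: a generic line meets the curve in up to 3 points, so deg p = 3.
2. Reading off the gridlines: it meets the x-axis at x = 0 (among the integer gridlines); it meets the y-axis at y = 0 (among the integer gridlines).
3. Fitting integer coefficients to these (and the overall shape) gives p.

3*x^3 - 2*y^3 - x*y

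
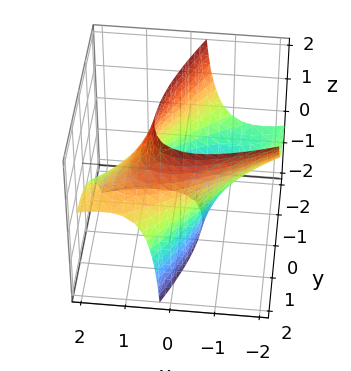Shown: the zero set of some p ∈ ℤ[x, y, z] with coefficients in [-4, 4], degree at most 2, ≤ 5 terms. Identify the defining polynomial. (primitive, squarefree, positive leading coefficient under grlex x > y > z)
(a) Degree: the shape is more complex than any degree-1 surface, so deg p = 2.
(b) From the axis intercepts and sections: no z-intercept at any integer in the box.
(c) Matching integer coefficients to the picture gives p.

x^2 - 2*x*y + 2*x*z + y^2 - 2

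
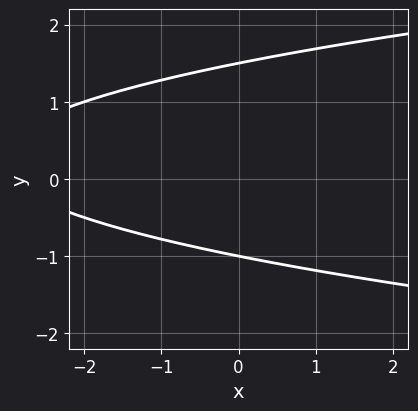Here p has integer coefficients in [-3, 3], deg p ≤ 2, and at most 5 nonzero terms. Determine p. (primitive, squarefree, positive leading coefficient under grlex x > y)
(a) The degree is 2 — no degree-1 curve has this shape.
(b) Observable constraints: no x-intercept at any integer in the box; one y-axis crossing is at y = -1.
(c) Assembling these constraints gives the stated polynomial.

2*y^2 - x - y - 3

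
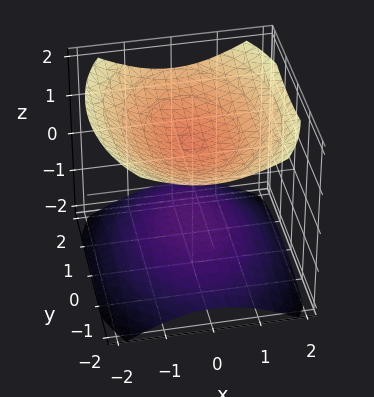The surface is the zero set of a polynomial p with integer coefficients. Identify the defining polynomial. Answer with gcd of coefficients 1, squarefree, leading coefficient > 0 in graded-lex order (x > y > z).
2*x^2 + y^2 - 3*z^2 + 3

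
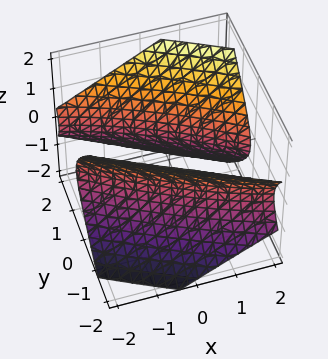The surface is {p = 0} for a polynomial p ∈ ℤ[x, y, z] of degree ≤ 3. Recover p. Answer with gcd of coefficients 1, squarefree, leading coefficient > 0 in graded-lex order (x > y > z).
x^2 + 3*x*y + 3*y^2 - 3*z^2 - 3

First, I count 2 distinct pieces. They look like related sheets of one shape, so recover p as a whole.
Then, the degree is 2 — no degree-1 surface has this shape.
Next, from the axis intercepts and sections: the y-axis gridline crossings are at y ∈ {-1, 1}; no z-intercept at any integer in the box.
Finally, assembling these constraints gives the stated polynomial.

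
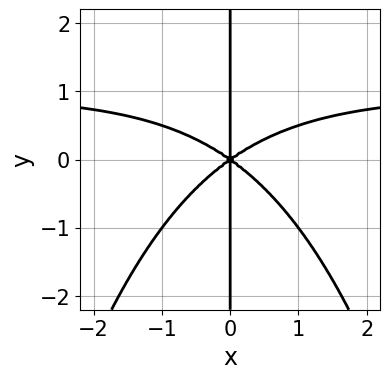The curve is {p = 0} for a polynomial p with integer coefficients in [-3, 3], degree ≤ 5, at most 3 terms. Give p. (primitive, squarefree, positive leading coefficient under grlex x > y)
First, degree: the shape is more complex than any degree-3 curve, so deg p = 4.
Next, from the visible intercepts: one x-axis crossing is at x = 0; the visible y-axis segment lies entirely on the curve.
Finally, assembling these constraints gives the stated polynomial.

x^3*y - x^3 + 2*x*y^2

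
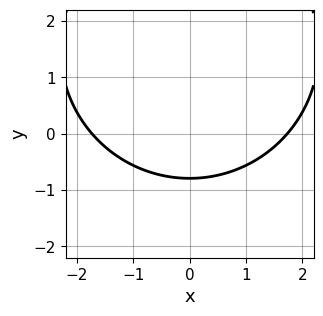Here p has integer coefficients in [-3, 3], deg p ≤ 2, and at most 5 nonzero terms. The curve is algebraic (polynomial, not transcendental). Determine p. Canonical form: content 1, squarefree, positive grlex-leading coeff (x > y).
x^2 + y^2 - 3*y - 3

(a) The degree is 2 — no degree-1 curve has this shape.
(b) Symmetries: the x ↦ −x reflection is a symmetry, so x appears only in even powers.
(c) Fitting integer coefficients to these (and the overall shape) gives p.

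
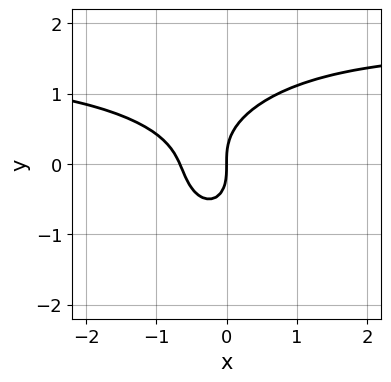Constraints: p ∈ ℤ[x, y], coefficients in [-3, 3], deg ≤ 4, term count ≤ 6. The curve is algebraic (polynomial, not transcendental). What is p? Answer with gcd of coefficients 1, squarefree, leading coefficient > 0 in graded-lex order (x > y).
2*x^2*y + 2*y^3 - 3*x^2 - 2*x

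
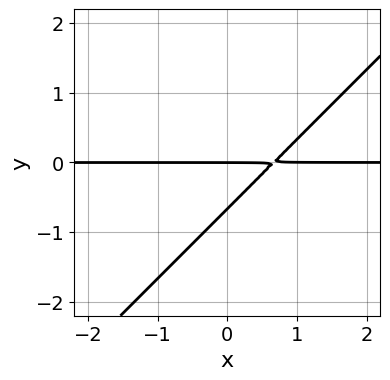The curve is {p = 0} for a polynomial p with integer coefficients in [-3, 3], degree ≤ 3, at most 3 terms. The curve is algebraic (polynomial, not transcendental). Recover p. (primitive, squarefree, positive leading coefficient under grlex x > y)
Degree: no degree-1 curve has this shape, so deg p = 2.
Checking where it meets the axes: one y-axis crossing is at y = 0; every point of the x-axis in the box is on the curve.
Solving for integer coefficients yields p as stated.

3*x*y - 3*y^2 - 2*y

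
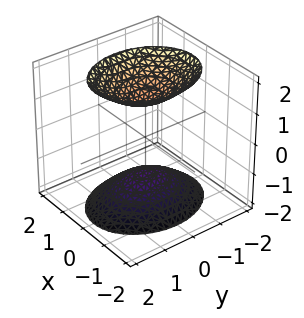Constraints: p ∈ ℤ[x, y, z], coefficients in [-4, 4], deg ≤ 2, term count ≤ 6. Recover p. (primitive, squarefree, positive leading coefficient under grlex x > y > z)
3*x^2 + 2*y^2 - 2*z^2 + 3

(a) The picture has 2 separate pieces. Treating them together as one polynomial.
(b) deg p = 2. Two separate bowl-shaped sheets opening away from each other; a quadric.
(c) Symmetries: the y ↦ −y reflection is a symmetry, so y appears only in even powers; the z ↦ −z reflection is a symmetry, so z appears only in even powers; mirror symmetry x ↦ −x ⇒ only even powers of x.
(d) Checking where it meets the axes: the surface avoids every integer y-axis point in the box; no x-intercept at any integer in the box.
(e) Assembling these constraints gives the stated polynomial.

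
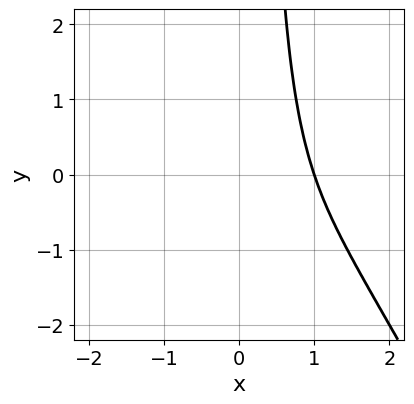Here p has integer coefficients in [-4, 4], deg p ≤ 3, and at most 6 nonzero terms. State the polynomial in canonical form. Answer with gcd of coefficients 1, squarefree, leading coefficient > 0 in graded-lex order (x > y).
First, deg p = 3. The shape is more complex than any degree-2 curve.
Then, against the integer gridlines: it crosses the x-axis at the gridline x = 1; the curve avoids every integer y-axis point in the box.
Finally, matching integer coefficients to the picture gives p.

2*x^3 + x^2*y - 3*x^2 + 3*x - 2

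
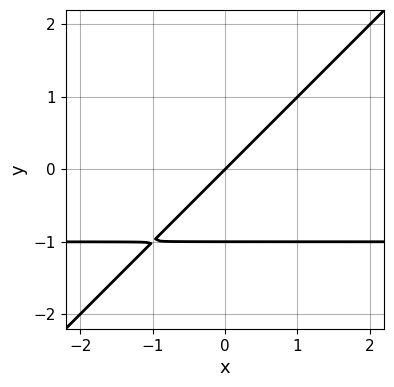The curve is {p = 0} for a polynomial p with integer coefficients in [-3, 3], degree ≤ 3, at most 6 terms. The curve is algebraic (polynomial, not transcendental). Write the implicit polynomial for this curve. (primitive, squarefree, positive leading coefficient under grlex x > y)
(a) The degree is 2 — a generic line meets the curve in up to 2 points.
(b) Against the integer gridlines: it meets the x-axis at x = 0 (among the integer gridlines); among the integer gridlines, it crosses the y-axis at y ∈ {-1, 0}.
(c) These observations pin down the coefficients.

x*y - y^2 + x - y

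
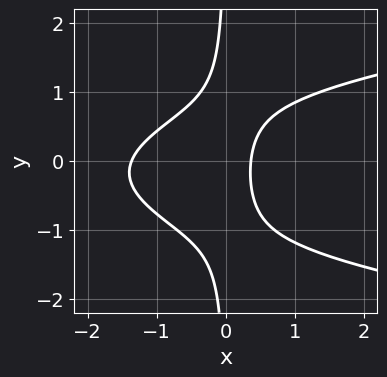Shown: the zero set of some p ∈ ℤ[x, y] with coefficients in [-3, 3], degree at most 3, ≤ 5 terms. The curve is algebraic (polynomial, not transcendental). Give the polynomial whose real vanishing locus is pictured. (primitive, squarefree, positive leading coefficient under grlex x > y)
Degree: a generic line meets the curve in up to 3 points, so deg p = 3.
From the axis intercepts and sections: it misses every integer gridline on the y-axis.
Matching integer coefficients to the picture gives p.

3*x*y^2 - 2*x^2 + x*y - 2*x + 1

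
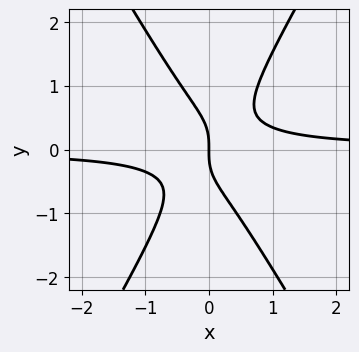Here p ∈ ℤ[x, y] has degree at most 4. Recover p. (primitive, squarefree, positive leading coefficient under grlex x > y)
deg p = 3. No degree-2 curve has this shape.
From the axis intercepts and sections: one x-axis crossing is at x = 0; one y-axis crossing is at y = 0.
Putting this together gives p.

3*x^2*y - y^3 - x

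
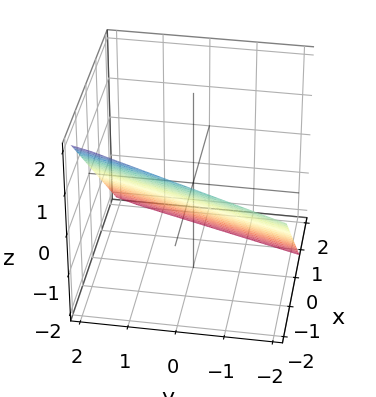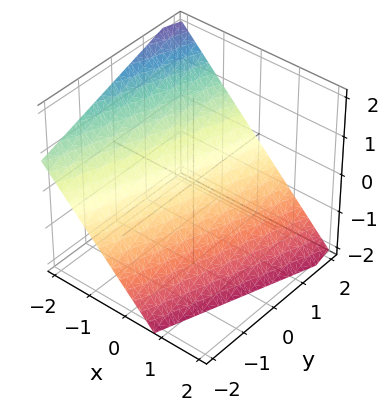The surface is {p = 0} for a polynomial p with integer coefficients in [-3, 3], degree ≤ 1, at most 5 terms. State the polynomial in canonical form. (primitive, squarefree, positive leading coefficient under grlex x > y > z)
3*x - y + 3*z + 2

First, degree: the surface is flat (a plane), so deg p = 1.
Then, from the visible intercepts: it meets the y-axis at y = 2 (among the integer gridlines).
Finally, assembling these constraints gives the stated polynomial.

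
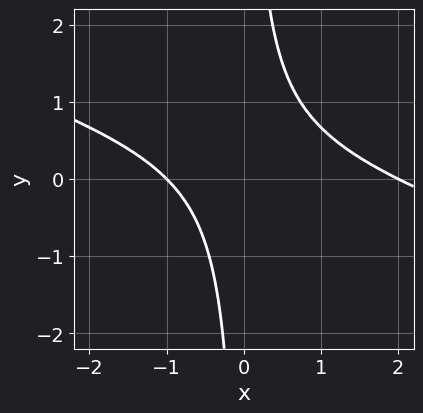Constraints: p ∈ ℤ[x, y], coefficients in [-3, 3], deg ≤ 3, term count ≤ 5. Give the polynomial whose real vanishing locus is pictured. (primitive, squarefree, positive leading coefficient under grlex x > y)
x^2 + 3*x*y - x - 2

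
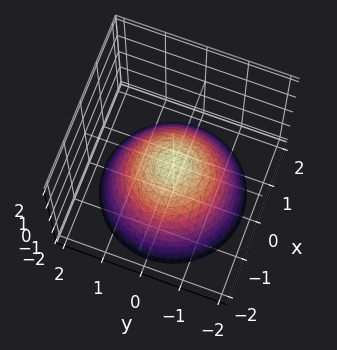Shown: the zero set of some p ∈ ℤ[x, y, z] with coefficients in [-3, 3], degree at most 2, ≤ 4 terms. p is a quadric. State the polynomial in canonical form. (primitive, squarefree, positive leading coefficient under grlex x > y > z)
(a) Degree: a single bowl opening along one axis; a quadric, so deg p = 2.
(b) Symmetry: the z-axis is an axis of rotation, so x and y enter only as x² + y².
(c) Against the integer gridlines: it meets the z-axis at z = 0 (among the integer gridlines); it meets the x-axis at x = 0 (among the integer gridlines).
(d) Fitting integer coefficients to these (and the overall shape) gives p.

2*x^2 + 2*y^2 + 3*z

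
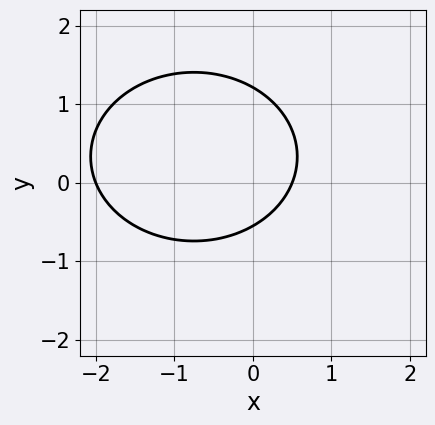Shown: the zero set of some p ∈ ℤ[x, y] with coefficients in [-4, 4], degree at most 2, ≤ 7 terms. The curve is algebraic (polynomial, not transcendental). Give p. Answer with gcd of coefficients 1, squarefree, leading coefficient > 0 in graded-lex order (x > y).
2*x^2 + 3*y^2 + 3*x - 2*y - 2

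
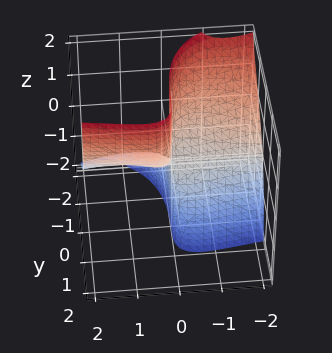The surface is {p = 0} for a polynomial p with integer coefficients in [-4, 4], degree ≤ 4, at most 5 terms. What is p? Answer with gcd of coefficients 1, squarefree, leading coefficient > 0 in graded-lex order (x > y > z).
deg p = 3. No degree-2 surface has this shape.
Reading off the gridlines: it crosses the y-axis at the gridline y = 0; every point of the z-axis in the box is on the surface; the visible x-axis segment lies entirely on the surface.
These observations pin down the coefficients.

2*x^2*y + 2*x*y*z + y^3 - 3*x*z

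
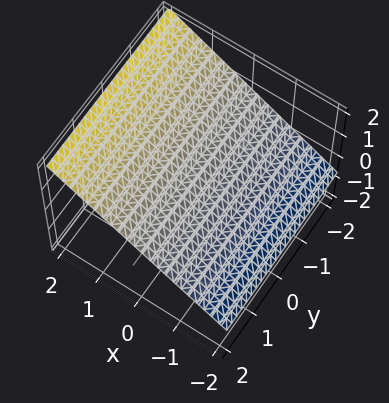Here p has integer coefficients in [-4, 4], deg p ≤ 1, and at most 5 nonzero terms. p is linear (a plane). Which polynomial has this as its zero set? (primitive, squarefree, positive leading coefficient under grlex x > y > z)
1. The degree is 1 — every cross-section is a straight line — this is a plane.
2. Observable constraints: the surface avoids every integer y-axis point in the box; it meets the x-axis at x = -1 (among the integer gridlines).
3. Fitting integer coefficients to these (and the overall shape) gives p.

2*x - 3*z + 2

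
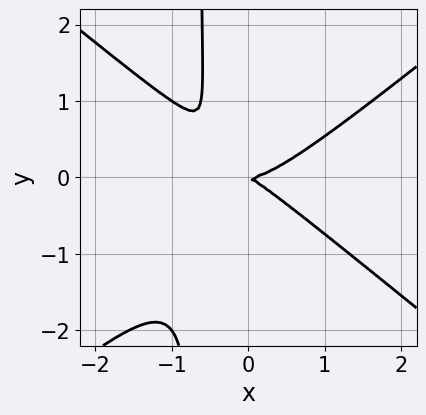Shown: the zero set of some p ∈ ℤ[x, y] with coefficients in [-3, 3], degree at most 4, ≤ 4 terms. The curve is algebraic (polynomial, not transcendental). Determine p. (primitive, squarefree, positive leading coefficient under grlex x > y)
First, degree: the shape is more complex than any degree-2 curve, so deg p = 3.
Then, against the integer gridlines: one y-axis crossing is at y = 0; one x-axis crossing is at x = 0.
Finally, fitting integer coefficients to these (and the overall shape) gives p.

2*x^3 - 3*x*y^2 - x*y - 2*y^2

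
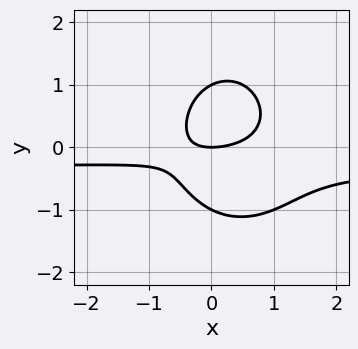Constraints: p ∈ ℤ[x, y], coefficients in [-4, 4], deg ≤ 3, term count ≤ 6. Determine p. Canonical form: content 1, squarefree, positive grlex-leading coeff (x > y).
(a) The degree is 3 — a generic line meets the curve in up to 3 points.
(b) Observable constraints: it crosses the x-axis at the gridline x = 0; among the integer gridlines, it crosses the y-axis at y ∈ {-1, 0, 1}.
(c) The integer polynomial consistent with all of this is the stated p.

3*x^2*y + 2*y^3 + x^2 - 2*x*y - 2*y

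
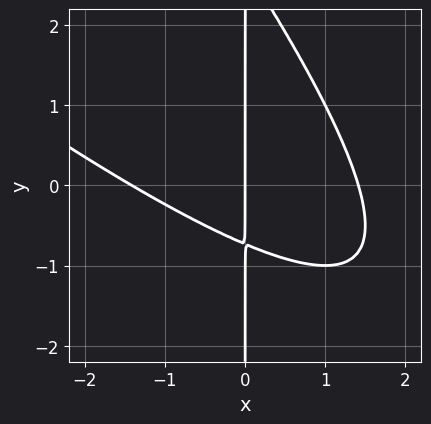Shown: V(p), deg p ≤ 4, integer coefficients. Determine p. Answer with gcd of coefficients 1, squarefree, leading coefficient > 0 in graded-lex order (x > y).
Degree: no degree-2 curve has this shape, so deg p = 3.
Checking where it meets the axes: every point of the y-axis in the box is on the curve; one x-axis crossing is at x = 0.
Together with the visible shape, these determine p as stated.

x^3 + 2*x^2*y + x*y^2 - 2*x*y - 2*x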